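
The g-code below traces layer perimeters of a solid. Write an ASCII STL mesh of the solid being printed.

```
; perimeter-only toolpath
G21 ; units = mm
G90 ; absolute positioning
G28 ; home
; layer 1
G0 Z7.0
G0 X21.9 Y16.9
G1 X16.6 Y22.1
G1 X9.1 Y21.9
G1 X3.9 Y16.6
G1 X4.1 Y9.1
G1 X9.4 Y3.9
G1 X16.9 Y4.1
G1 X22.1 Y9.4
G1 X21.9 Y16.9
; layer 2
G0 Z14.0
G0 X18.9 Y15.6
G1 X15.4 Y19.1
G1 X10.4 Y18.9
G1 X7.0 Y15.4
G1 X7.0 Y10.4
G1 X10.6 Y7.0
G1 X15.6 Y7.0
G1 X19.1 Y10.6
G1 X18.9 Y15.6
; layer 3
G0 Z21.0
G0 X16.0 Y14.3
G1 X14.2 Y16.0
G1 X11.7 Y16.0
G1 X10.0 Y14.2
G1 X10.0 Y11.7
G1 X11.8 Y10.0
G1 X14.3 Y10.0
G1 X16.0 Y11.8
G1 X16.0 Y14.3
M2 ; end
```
solid part
  facet normal 0.0000 0.0000 -1.0000
    outer loop
      vertex 7.8 24.9 0.0
      vertex 17.8 25.1 0.0
      vertex 24.9 18.2 0.0
    endloop
  endfacet
  facet normal 0.0000 0.0000 -1.0000
    outer loop
      vertex 0.9 17.8 0.0
      vertex 7.8 24.9 0.0
      vertex 24.9 18.2 0.0
    endloop
  endfacet
  facet normal 0.0000 0.0000 -1.0000
    outer loop
      vertex 1.1 7.8 0.0
      vertex 0.9 17.8 0.0
      vertex 24.9 18.2 0.0
    endloop
  endfacet
  facet normal 0.0000 0.0000 -1.0000
    outer loop
      vertex 8.2 0.9 0.0
      vertex 1.1 7.8 0.0
      vertex 24.9 18.2 0.0
    endloop
  endfacet
  facet normal 0.0000 0.0000 -1.0000
    outer loop
      vertex 18.2 1.1 0.0
      vertex 8.2 0.9 0.0
      vertex 24.9 18.2 0.0
    endloop
  endfacet
  facet normal 0.0000 0.0000 -1.0000
    outer loop
      vertex 25.1 8.2 0.0
      vertex 18.2 1.1 0.0
      vertex 24.9 18.2 0.0
    endloop
  endfacet
  facet normal 0.6404 0.6590 0.3945
    outer loop
      vertex 24.9 18.2 0.0
      vertex 17.8 25.1 0.0
      vertex 13.0 13.0 28.0
    endloop
  endfacet
  facet normal -0.0184 0.9189 0.3940
    outer loop
      vertex 17.8 25.1 0.0
      vertex 7.8 24.9 0.0
      vertex 13.0 13.0 28.0
    endloop
  endfacet
  facet normal -0.6590 0.6404 0.3945
    outer loop
      vertex 7.8 24.9 0.0
      vertex 0.9 17.8 0.0
      vertex 13.0 13.0 28.0
    endloop
  endfacet
  facet normal -0.9189 -0.0184 0.3940
    outer loop
      vertex 0.9 17.8 0.0
      vertex 1.1 7.8 0.0
      vertex 13.0 13.0 28.0
    endloop
  endfacet
  facet normal -0.6404 -0.6590 0.3945
    outer loop
      vertex 1.1 7.8 0.0
      vertex 8.2 0.9 0.0
      vertex 13.0 13.0 28.0
    endloop
  endfacet
  facet normal 0.0184 -0.9189 0.3940
    outer loop
      vertex 8.2 0.9 0.0
      vertex 18.2 1.1 0.0
      vertex 13.0 13.0 28.0
    endloop
  endfacet
  facet normal 0.6590 -0.6404 0.3945
    outer loop
      vertex 18.2 1.1 0.0
      vertex 25.1 8.2 0.0
      vertex 13.0 13.0 28.0
    endloop
  endfacet
  facet normal 0.9189 0.0184 0.3940
    outer loop
      vertex 25.1 8.2 0.0
      vertex 24.9 18.2 0.0
      vertex 13.0 13.0 28.0
    endloop
  endfacet
endsolid part

The G0 Z moves step by Δz≈7.0 mm. The G1 loops shrink linearly with z, so the solid tapers from its base footprint up to z≈28. Closing with a flat bottom cap and the tapered top and triangulating gives 14 facets — a regular 8-sided pyramid, base circumscribed radius ≈ 13 mm, apex at z ≈ 28 mm.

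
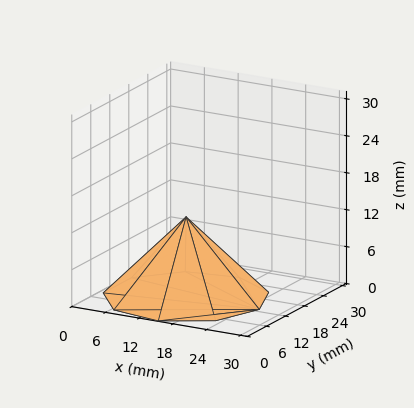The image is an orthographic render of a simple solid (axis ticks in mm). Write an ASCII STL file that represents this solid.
Reading the render: the shape is a regular 9-sided pyramid, base circumscribed radius ≈ 13 mm, apex at z ≈ 13 mm (dimensions read to the nearest mm from the axis ticks). For the STL, each face is triangulated and given an outward normal.

solid part
  facet normal 0.0000 0.0000 -1.0000
    outer loop
      vertex 15.26 25.80 0.00
      vertex 22.96 21.36 0.00
      vertex 26.00 13.00 0.00
    endloop
  endfacet
  facet normal 0.0000 0.0000 -1.0000
    outer loop
      vertex 6.50 24.26 0.00
      vertex 15.26 25.80 0.00
      vertex 26.00 13.00 0.00
    endloop
  endfacet
  facet normal 0.0000 0.0000 -1.0000
    outer loop
      vertex 0.78 17.45 0.00
      vertex 6.50 24.26 0.00
      vertex 26.00 13.00 0.00
    endloop
  endfacet
  facet normal 0.0000 0.0000 -1.0000
    outer loop
      vertex 0.78 8.55 0.00
      vertex 0.78 17.45 0.00
      vertex 26.00 13.00 0.00
    endloop
  endfacet
  facet normal 0.0000 0.0000 -1.0000
    outer loop
      vertex 6.50 1.74 0.00
      vertex 0.78 8.55 0.00
      vertex 26.00 13.00 0.00
    endloop
  endfacet
  facet normal 0.0000 0.0000 -1.0000
    outer loop
      vertex 15.26 0.20 0.00
      vertex 6.50 1.74 0.00
      vertex 26.00 13.00 0.00
    endloop
  endfacet
  facet normal 0.0000 0.0000 -1.0000
    outer loop
      vertex 22.96 4.64 0.00
      vertex 15.26 0.20 0.00
      vertex 26.00 13.00 0.00
    endloop
  endfacet
  facet normal 0.6848 0.2490 0.6848
    outer loop
      vertex 26.00 13.00 0.00
      vertex 22.96 21.36 0.00
      vertex 13.00 13.00 13.00
    endloop
  endfacet
  facet normal 0.3640 0.6313 0.6848
    outer loop
      vertex 22.96 21.36 0.00
      vertex 15.26 25.80 0.00
      vertex 13.00 13.00 13.00
    endloop
  endfacet
  facet normal -0.1262 0.7178 0.6848
    outer loop
      vertex 15.26 25.80 0.00
      vertex 6.50 24.26 0.00
      vertex 13.00 13.00 13.00
    endloop
  endfacet
  facet normal -0.5579 0.4686 0.6849
    outer loop
      vertex 6.50 24.26 0.00
      vertex 0.78 17.45 0.00
      vertex 13.00 13.00 13.00
    endloop
  endfacet
  facet normal -0.7286 0.0000 0.6849
    outer loop
      vertex 0.78 17.45 0.00
      vertex 0.78 8.55 0.00
      vertex 13.00 13.00 13.00
    endloop
  endfacet
  facet normal -0.5579 -0.4686 0.6849
    outer loop
      vertex 0.78 8.55 0.00
      vertex 6.50 1.74 0.00
      vertex 13.00 13.00 13.00
    endloop
  endfacet
  facet normal -0.1262 -0.7178 0.6848
    outer loop
      vertex 6.50 1.74 0.00
      vertex 15.26 0.20 0.00
      vertex 13.00 13.00 13.00
    endloop
  endfacet
  facet normal 0.3640 -0.6313 0.6848
    outer loop
      vertex 15.26 0.20 0.00
      vertex 22.96 4.64 0.00
      vertex 13.00 13.00 13.00
    endloop
  endfacet
  facet normal 0.6848 -0.2490 0.6848
    outer loop
      vertex 22.96 4.64 0.00
      vertex 26.00 13.00 0.00
      vertex 13.00 13.00 13.00
    endloop
  endfacet
endsolid part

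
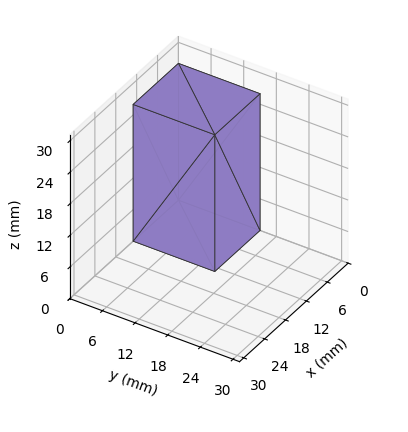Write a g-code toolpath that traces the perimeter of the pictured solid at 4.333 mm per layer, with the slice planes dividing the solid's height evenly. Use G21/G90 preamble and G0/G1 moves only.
Reading the render: the shape is a rectangular box, roughly 13 × 15 mm footprint and 26 mm tall (dimensions read to the nearest mm from the axis ticks). For the g-code, the solid's height is divided into equal slices at the stated Δz and each level perimeter traced with G1 moves after a G0 lift.

; perimeter-only toolpath
G21 ; units = mm
G90 ; absolute positioning
G28 ; home
; layer 1
G0 Z4.333
G0 X0.000 Y0.000
G1 X13.000 Y0.000
G1 X13.000 Y15.000
G1 X0.000 Y15.000
G1 X0.000 Y0.000
; layer 2
G0 Z8.667
G0 X0.000 Y0.000
G1 X13.000 Y0.000
G1 X13.000 Y15.000
G1 X0.000 Y15.000
G1 X0.000 Y0.000
; layer 3
G0 Z13.000
G0 X0.000 Y0.000
G1 X13.000 Y0.000
G1 X13.000 Y15.000
G1 X0.000 Y15.000
G1 X0.000 Y0.000
; layer 4
G0 Z17.333
G0 X0.000 Y0.000
G1 X13.000 Y0.000
G1 X13.000 Y15.000
G1 X0.000 Y15.000
G1 X0.000 Y0.000
; layer 5
G0 Z21.667
G0 X0.000 Y0.000
G1 X13.000 Y0.000
G1 X13.000 Y15.000
G1 X0.000 Y15.000
G1 X0.000 Y0.000
; layer 6
G0 Z26.000
G0 X0.000 Y0.000
G1 X13.000 Y0.000
G1 X13.000 Y15.000
G1 X0.000 Y15.000
G1 X0.000 Y0.000
M2 ; end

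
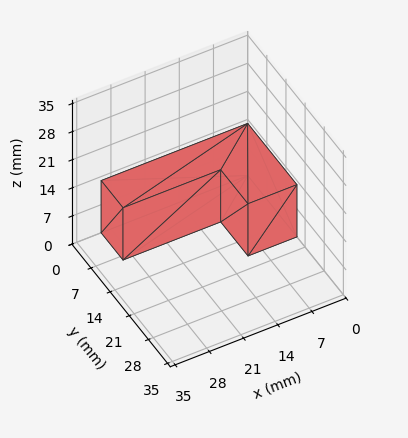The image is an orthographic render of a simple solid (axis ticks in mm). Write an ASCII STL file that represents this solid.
Reading the render: the shape is an L-shaped prism: outer 30 × 18 mm, arm thicknesses ≈ 8 mm (horizontal) and 10 mm (vertical), extruded 13 mm in z (dimensions read to the nearest mm from the axis ticks). For the STL, each face is triangulated and given an outward normal.

solid part
  facet normal 0.0000 0.0000 -1.0000
    outer loop
      vertex 30.000 8.000 0.000
      vertex 30.000 0.000 0.000
      vertex 0.000 0.000 0.000
    endloop
  endfacet
  facet normal 0.0000 0.0000 -1.0000
    outer loop
      vertex 10.000 8.000 0.000
      vertex 30.000 8.000 0.000
      vertex 0.000 0.000 0.000
    endloop
  endfacet
  facet normal 0.0000 0.0000 -1.0000
    outer loop
      vertex 10.000 18.000 0.000
      vertex 10.000 8.000 0.000
      vertex 0.000 0.000 0.000
    endloop
  endfacet
  facet normal 0.0000 0.0000 -1.0000
    outer loop
      vertex 0.000 18.000 0.000
      vertex 10.000 18.000 0.000
      vertex 0.000 0.000 0.000
    endloop
  endfacet
  facet normal 0.0000 0.0000 1.0000
    outer loop
      vertex 0.000 0.000 13.000
      vertex 30.000 0.000 13.000
      vertex 30.000 8.000 13.000
    endloop
  endfacet
  facet normal 0.0000 0.0000 1.0000
    outer loop
      vertex 0.000 0.000 13.000
      vertex 30.000 8.000 13.000
      vertex 10.000 8.000 13.000
    endloop
  endfacet
  facet normal 0.0000 0.0000 1.0000
    outer loop
      vertex 0.000 0.000 13.000
      vertex 10.000 8.000 13.000
      vertex 10.000 18.000 13.000
    endloop
  endfacet
  facet normal 0.0000 0.0000 1.0000
    outer loop
      vertex 0.000 0.000 13.000
      vertex 10.000 18.000 13.000
      vertex 0.000 18.000 13.000
    endloop
  endfacet
  facet normal 0.0000 -1.0000 0.0000
    outer loop
      vertex 0.000 0.000 0.000
      vertex 30.000 0.000 0.000
      vertex 30.000 0.000 13.000
    endloop
  endfacet
  facet normal 0.0000 -1.0000 0.0000
    outer loop
      vertex 0.000 0.000 0.000
      vertex 30.000 0.000 13.000
      vertex 0.000 0.000 13.000
    endloop
  endfacet
  facet normal 1.0000 0.0000 0.0000
    outer loop
      vertex 30.000 0.000 0.000
      vertex 30.000 8.000 0.000
      vertex 30.000 8.000 13.000
    endloop
  endfacet
  facet normal 1.0000 0.0000 0.0000
    outer loop
      vertex 30.000 0.000 0.000
      vertex 30.000 8.000 13.000
      vertex 30.000 0.000 13.000
    endloop
  endfacet
  facet normal 0.0000 1.0000 0.0000
    outer loop
      vertex 30.000 8.000 0.000
      vertex 10.000 8.000 0.000
      vertex 10.000 8.000 13.000
    endloop
  endfacet
  facet normal 0.0000 1.0000 0.0000
    outer loop
      vertex 30.000 8.000 0.000
      vertex 10.000 8.000 13.000
      vertex 30.000 8.000 13.000
    endloop
  endfacet
  facet normal 1.0000 0.0000 0.0000
    outer loop
      vertex 10.000 8.000 0.000
      vertex 10.000 18.000 0.000
      vertex 10.000 18.000 13.000
    endloop
  endfacet
  facet normal 1.0000 0.0000 0.0000
    outer loop
      vertex 10.000 8.000 0.000
      vertex 10.000 18.000 13.000
      vertex 10.000 8.000 13.000
    endloop
  endfacet
  facet normal 0.0000 1.0000 0.0000
    outer loop
      vertex 10.000 18.000 0.000
      vertex 0.000 18.000 0.000
      vertex 0.000 18.000 13.000
    endloop
  endfacet
  facet normal 0.0000 1.0000 0.0000
    outer loop
      vertex 10.000 18.000 0.000
      vertex 0.000 18.000 13.000
      vertex 10.000 18.000 13.000
    endloop
  endfacet
  facet normal -1.0000 0.0000 0.0000
    outer loop
      vertex 0.000 18.000 0.000
      vertex 0.000 0.000 0.000
      vertex 0.000 0.000 13.000
    endloop
  endfacet
  facet normal -1.0000 0.0000 0.0000
    outer loop
      vertex 0.000 18.000 0.000
      vertex 0.000 0.000 13.000
      vertex 0.000 18.000 13.000
    endloop
  endfacet
endsolid part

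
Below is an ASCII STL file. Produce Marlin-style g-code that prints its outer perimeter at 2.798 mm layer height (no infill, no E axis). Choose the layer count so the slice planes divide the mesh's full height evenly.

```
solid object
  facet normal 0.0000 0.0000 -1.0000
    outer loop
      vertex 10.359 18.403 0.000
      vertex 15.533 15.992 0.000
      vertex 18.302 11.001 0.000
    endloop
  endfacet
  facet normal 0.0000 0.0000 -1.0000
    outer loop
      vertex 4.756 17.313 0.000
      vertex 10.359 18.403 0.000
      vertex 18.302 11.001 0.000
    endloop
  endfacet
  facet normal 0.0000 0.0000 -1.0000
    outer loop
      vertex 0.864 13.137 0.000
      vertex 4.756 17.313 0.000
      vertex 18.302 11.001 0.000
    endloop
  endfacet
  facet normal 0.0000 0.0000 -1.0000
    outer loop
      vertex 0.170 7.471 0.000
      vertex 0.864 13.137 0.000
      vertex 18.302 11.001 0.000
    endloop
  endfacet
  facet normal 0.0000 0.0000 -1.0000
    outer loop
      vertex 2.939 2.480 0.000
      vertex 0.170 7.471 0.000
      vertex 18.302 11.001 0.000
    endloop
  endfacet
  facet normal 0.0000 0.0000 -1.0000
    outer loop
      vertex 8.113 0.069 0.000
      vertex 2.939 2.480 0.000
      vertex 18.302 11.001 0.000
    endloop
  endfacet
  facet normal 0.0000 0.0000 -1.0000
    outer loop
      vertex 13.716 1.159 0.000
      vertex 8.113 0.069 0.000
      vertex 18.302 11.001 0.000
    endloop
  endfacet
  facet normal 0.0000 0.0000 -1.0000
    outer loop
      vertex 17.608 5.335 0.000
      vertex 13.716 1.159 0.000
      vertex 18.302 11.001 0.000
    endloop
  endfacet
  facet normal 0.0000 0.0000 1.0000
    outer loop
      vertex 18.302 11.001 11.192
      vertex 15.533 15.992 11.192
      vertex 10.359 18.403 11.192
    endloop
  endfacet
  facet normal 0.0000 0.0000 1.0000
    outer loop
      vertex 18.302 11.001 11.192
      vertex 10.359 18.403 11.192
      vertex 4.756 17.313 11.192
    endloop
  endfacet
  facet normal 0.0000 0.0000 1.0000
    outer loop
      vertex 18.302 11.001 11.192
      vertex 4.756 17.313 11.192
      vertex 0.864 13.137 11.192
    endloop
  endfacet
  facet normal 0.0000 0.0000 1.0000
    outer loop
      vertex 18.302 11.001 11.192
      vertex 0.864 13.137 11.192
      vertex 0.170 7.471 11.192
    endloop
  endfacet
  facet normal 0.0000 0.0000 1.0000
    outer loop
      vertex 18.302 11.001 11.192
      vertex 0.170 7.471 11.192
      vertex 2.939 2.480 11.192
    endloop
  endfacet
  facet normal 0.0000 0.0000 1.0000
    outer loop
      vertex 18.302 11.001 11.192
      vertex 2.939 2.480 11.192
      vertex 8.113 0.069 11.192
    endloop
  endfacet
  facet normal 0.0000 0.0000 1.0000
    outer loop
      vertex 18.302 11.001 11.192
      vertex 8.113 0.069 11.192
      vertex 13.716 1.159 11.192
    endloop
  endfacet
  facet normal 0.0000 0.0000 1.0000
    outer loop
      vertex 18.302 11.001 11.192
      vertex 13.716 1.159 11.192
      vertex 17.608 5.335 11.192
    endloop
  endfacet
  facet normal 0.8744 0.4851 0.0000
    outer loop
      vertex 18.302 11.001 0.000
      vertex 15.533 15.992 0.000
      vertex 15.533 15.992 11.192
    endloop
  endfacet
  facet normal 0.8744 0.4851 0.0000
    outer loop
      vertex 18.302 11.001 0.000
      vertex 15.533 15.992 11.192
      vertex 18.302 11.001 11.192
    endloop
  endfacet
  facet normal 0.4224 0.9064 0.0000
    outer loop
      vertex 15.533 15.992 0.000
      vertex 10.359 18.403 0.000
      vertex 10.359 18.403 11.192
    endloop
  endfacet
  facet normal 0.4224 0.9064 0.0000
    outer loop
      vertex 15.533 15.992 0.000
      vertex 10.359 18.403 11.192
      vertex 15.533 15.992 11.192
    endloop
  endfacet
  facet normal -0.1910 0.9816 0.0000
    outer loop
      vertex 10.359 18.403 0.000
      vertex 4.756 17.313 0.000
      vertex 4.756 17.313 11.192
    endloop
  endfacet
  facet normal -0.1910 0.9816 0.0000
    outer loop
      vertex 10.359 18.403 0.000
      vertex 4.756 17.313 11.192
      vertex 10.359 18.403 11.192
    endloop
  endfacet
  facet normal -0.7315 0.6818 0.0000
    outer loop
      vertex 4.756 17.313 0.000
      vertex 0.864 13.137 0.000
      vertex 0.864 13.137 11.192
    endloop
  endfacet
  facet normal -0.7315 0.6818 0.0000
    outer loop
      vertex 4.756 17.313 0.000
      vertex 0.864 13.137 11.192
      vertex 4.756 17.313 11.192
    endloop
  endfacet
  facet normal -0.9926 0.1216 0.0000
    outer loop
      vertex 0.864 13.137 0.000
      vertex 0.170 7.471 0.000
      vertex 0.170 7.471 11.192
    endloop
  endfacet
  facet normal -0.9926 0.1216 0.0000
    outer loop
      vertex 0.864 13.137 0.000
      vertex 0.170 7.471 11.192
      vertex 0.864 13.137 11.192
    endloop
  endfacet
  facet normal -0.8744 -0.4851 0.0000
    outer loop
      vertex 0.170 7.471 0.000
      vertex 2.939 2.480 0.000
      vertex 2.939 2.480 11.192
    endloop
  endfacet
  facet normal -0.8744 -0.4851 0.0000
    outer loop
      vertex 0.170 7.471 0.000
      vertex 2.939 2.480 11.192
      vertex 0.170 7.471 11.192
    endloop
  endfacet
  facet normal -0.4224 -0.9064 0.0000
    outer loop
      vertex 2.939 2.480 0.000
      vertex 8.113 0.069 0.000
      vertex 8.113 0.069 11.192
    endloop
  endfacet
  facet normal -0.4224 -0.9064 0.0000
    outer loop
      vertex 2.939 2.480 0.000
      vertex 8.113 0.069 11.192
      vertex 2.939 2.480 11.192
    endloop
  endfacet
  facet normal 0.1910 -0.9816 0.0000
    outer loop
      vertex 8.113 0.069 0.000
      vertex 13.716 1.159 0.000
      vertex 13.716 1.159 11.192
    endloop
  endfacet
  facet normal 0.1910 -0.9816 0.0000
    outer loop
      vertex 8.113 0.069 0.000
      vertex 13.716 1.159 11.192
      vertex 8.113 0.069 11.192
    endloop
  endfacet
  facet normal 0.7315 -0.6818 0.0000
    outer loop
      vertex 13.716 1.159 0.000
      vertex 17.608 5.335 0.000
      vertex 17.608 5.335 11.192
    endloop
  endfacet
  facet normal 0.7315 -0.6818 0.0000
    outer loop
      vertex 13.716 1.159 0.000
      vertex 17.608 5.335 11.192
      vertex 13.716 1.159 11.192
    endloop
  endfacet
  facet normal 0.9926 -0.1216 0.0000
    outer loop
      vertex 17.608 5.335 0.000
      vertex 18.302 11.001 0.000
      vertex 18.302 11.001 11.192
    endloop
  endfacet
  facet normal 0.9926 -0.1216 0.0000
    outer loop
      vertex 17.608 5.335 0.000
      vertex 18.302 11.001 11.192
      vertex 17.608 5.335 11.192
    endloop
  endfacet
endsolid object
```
; perimeter-only toolpath
G21 ; units = mm
G90 ; absolute positioning
G28 ; home
; layer 1
G0 Z2.798
G0 X18.302 Y11.001
G1 X15.533 Y15.992
G1 X10.359 Y18.403
G1 X4.756 Y17.313
G1 X0.864 Y13.137
G1 X0.170 Y7.471
G1 X2.939 Y2.480
G1 X8.113 Y0.069
G1 X13.716 Y1.159
G1 X17.608 Y5.335
G1 X18.302 Y11.001
; layer 2
G0 Z5.596
G0 X18.302 Y11.001
G1 X15.533 Y15.992
G1 X10.359 Y18.403
G1 X4.756 Y17.313
G1 X0.864 Y13.137
G1 X0.170 Y7.471
G1 X2.939 Y2.480
G1 X8.113 Y0.069
G1 X13.716 Y1.159
G1 X17.608 Y5.335
G1 X18.302 Y11.001
; layer 3
G0 Z8.394
G0 X18.302 Y11.001
G1 X15.533 Y15.992
G1 X10.359 Y18.403
G1 X4.756 Y17.313
G1 X0.864 Y13.137
G1 X0.170 Y7.471
G1 X2.939 Y2.480
G1 X8.113 Y0.069
G1 X13.716 Y1.159
G1 X17.608 Y5.335
G1 X18.302 Y11.001
; layer 4
G0 Z11.192
G0 X18.302 Y11.001
G1 X15.533 Y15.992
G1 X10.359 Y18.403
G1 X4.756 Y17.313
G1 X0.864 Y13.137
G1 X0.170 Y7.471
G1 X2.939 Y2.480
G1 X8.113 Y0.069
G1 X13.716 Y1.159
G1 X17.608 Y5.335
G1 X18.302 Y11.001
M2 ; end

The solid is a regular 10-sided prism (a cylinder approximated with 10 flat sides), circumscribed radius ≈ 9.24 mm, height ≈ 11.2 mm. Slicing at Δz = 2.798 mm — 4 equal slices spanning the solid's height, so layer i sits at z = i·h/4 — gives 4 non-empty perimeters. Each is a 10-segment closed polygon; G0 lifts to the layer z and rapids to the start vertex, then G1 traces the edges.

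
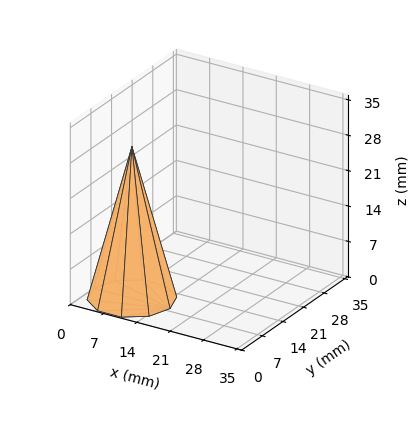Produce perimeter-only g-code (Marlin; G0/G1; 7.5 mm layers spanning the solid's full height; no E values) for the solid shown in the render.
Reading the render: the shape is a regular 10-sided pyramid, base circumscribed radius ≈ 8 mm, apex at z ≈ 30 mm (dimensions read to the nearest mm from the axis ticks). For the g-code, the solid's height is divided into equal slices at the stated Δz and each level perimeter traced with G1 moves after a G0 lift.

; perimeter-only toolpath
G21 ; units = mm
G90 ; absolute positioning
G28 ; home
; layer 1
G0 Z7.5
G0 X14.0 Y8.0
G1 X12.9 Y11.5
G1 X9.9 Y13.7
G1 X6.1 Y13.7
G1 X3.1 Y11.5
G1 X2.0 Y8.0
G1 X3.1 Y4.5
G1 X6.1 Y2.3
G1 X9.9 Y2.3
G1 X12.9 Y4.5
G1 X14.0 Y8.0
; layer 2
G0 Z15.0
G0 X12.0 Y8.0
G1 X11.2 Y10.3
G1 X9.2 Y11.8
G1 X6.8 Y11.8
G1 X4.8 Y10.3
G1 X4.0 Y8.0
G1 X4.8 Y5.7
G1 X6.8 Y4.2
G1 X9.2 Y4.2
G1 X11.2 Y5.7
G1 X12.0 Y8.0
; layer 3
G0 Z22.5
G0 X10.0 Y8.0
G1 X9.6 Y9.2
G1 X8.6 Y9.9
G1 X7.4 Y9.9
G1 X6.4 Y9.2
G1 X6.0 Y8.0
G1 X6.4 Y6.8
G1 X7.4 Y6.1
G1 X8.6 Y6.1
G1 X9.6 Y6.8
G1 X10.0 Y8.0
M2 ; end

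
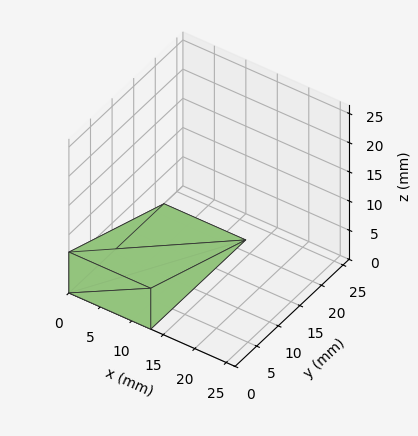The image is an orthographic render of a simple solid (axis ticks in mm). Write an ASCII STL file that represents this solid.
Reading the render: the shape is a wedge (ramp): 13 × 22 mm base, rising to 7 mm along the y=0 edge and sloping linearly to z=0 at y=22 (dimensions read to the nearest mm from the axis ticks). For the STL, each face is triangulated and given an outward normal.

solid part
  facet normal 0.0000 0.0000 -1.0000
    outer loop
      vertex 13.000 22.000 0.000
      vertex 13.000 0.000 0.000
      vertex 0.000 0.000 0.000
    endloop
  endfacet
  facet normal 0.0000 0.0000 -1.0000
    outer loop
      vertex 0.000 22.000 0.000
      vertex 13.000 22.000 0.000
      vertex 0.000 0.000 0.000
    endloop
  endfacet
  facet normal 0.0000 -1.0000 0.0000
    outer loop
      vertex 0.000 0.000 0.000
      vertex 13.000 0.000 0.000
      vertex 13.000 0.000 7.000
    endloop
  endfacet
  facet normal 0.0000 -1.0000 0.0000
    outer loop
      vertex 0.000 0.000 0.000
      vertex 13.000 0.000 7.000
      vertex 0.000 0.000 7.000
    endloop
  endfacet
  facet normal 0.0000 0.3032 0.9529
    outer loop
      vertex 0.000 0.000 7.000
      vertex 13.000 0.000 7.000
      vertex 13.000 22.000 0.000
    endloop
  endfacet
  facet normal 0.0000 0.3032 0.9529
    outer loop
      vertex 0.000 0.000 7.000
      vertex 13.000 22.000 0.000
      vertex 0.000 22.000 0.000
    endloop
  endfacet
  facet normal -1.0000 0.0000 0.0000
    outer loop
      vertex 0.000 0.000 7.000
      vertex 0.000 22.000 0.000
      vertex 0.000 0.000 0.000
    endloop
  endfacet
  facet normal 1.0000 0.0000 0.0000
    outer loop
      vertex 13.000 0.000 0.000
      vertex 13.000 22.000 0.000
      vertex 13.000 0.000 7.000
    endloop
  endfacet
endsolid part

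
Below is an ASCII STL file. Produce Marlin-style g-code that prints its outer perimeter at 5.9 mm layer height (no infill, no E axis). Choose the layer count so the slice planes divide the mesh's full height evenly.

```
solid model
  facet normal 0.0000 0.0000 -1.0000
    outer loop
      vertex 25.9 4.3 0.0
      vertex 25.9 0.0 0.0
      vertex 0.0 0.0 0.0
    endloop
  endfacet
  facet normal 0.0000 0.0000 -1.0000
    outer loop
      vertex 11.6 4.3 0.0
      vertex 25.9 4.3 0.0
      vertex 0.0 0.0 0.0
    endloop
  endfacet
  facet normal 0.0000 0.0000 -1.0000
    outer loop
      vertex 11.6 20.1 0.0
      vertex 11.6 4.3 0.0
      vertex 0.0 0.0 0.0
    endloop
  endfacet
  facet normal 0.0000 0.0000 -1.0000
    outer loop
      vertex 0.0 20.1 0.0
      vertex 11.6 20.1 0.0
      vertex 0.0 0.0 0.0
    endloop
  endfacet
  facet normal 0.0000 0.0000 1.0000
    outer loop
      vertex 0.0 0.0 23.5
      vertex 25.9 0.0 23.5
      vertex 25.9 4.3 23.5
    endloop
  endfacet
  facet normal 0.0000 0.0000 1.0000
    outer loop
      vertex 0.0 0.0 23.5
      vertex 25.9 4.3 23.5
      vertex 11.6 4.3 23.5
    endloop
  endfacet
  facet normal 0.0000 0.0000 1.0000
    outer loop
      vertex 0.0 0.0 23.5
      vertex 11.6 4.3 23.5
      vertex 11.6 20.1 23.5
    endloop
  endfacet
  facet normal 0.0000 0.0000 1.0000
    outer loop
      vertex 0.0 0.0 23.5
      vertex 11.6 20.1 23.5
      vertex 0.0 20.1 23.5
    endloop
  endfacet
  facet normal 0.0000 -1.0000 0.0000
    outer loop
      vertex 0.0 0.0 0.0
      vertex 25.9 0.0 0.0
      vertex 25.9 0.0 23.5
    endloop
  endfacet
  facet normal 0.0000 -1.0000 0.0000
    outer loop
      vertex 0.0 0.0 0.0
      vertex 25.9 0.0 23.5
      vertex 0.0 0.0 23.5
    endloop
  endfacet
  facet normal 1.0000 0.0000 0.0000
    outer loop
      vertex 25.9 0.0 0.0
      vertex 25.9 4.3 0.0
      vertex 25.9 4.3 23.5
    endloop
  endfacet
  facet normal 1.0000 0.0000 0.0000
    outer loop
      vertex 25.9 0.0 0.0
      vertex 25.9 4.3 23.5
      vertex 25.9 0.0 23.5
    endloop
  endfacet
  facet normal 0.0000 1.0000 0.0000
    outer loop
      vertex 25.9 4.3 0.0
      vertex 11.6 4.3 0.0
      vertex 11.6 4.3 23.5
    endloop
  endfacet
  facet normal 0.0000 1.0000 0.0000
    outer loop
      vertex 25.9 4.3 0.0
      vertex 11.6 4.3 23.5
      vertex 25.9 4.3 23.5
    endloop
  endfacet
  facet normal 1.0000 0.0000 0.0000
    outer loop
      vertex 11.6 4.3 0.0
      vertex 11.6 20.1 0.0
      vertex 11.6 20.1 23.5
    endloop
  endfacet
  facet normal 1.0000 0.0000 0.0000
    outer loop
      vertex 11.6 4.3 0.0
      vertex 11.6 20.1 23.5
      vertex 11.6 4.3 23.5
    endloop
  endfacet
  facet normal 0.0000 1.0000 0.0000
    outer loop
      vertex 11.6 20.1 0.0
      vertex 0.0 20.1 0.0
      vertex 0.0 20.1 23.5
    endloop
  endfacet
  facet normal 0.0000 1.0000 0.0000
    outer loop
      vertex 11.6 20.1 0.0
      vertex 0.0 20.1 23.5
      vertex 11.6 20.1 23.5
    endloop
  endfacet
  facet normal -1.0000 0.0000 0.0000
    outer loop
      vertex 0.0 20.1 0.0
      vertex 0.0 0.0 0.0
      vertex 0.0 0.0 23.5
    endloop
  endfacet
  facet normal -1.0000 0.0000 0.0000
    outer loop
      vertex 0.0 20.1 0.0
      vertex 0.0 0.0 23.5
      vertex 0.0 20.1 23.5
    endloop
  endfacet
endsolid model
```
; perimeter-only toolpath
G21 ; units = mm
G90 ; absolute positioning
G28 ; home
; layer 1
G0 Z5.9
G0 X0.0 Y0.0
G1 X25.9 Y0.0
G1 X25.9 Y4.3
G1 X11.6 Y4.3
G1 X11.6 Y20.1
G1 X0.0 Y20.1
G1 X0.0 Y0.0
; layer 2
G0 Z11.8
G0 X0.0 Y0.0
G1 X25.9 Y0.0
G1 X25.9 Y4.3
G1 X11.6 Y4.3
G1 X11.6 Y20.1
G1 X0.0 Y20.1
G1 X0.0 Y0.0
; layer 3
G0 Z17.6
G0 X0.0 Y0.0
G1 X25.9 Y0.0
G1 X25.9 Y4.3
G1 X11.6 Y4.3
G1 X11.6 Y20.1
G1 X0.0 Y20.1
G1 X0.0 Y0.0
; layer 4
G0 Z23.5
G0 X0.0 Y0.0
G1 X25.9 Y0.0
G1 X25.9 Y4.3
G1 X11.6 Y4.3
G1 X11.6 Y20.1
G1 X0.0 Y20.1
G1 X0.0 Y0.0
M2 ; end

The solid is an L-shaped prism: outer 25.9 × 20.1 mm, arm thicknesses ≈ 4.3 mm (horizontal) and 11.6 mm (vertical), extruded 23.5 mm in z. Slicing at Δz = 5.9 mm — 4 equal slices spanning the solid's height, so layer i sits at z = i·h/4 — gives 4 non-empty perimeters. Each is a 6-segment closed polygon; G0 lifts to the layer z and rapids to the start vertex, then G1 traces the edges.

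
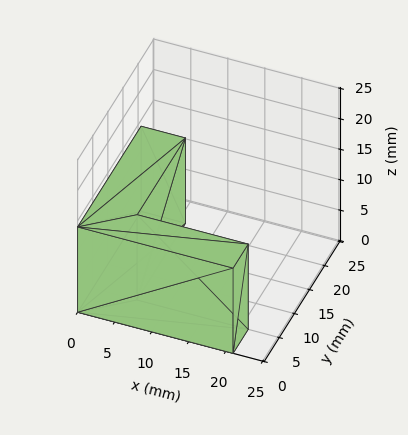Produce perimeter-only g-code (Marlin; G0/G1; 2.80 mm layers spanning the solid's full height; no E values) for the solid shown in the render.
Reading the render: the shape is an L-shaped prism: outer 21 × 21 mm, arm thicknesses ≈ 5 mm (horizontal) and 6 mm (vertical), extruded 14 mm in z (dimensions read to the nearest mm from the axis ticks). For the g-code, the solid's height is divided into equal slices at the stated Δz and each level perimeter traced with G1 moves after a G0 lift.

; perimeter-only toolpath
G21 ; units = mm
G90 ; absolute positioning
G28 ; home
; layer 1
G0 Z2.80
G0 X0.00 Y0.00
G1 X21.00 Y0.00
G1 X21.00 Y5.00
G1 X6.00 Y5.00
G1 X6.00 Y21.00
G1 X0.00 Y21.00
G1 X0.00 Y0.00
; layer 2
G0 Z5.60
G0 X0.00 Y0.00
G1 X21.00 Y0.00
G1 X21.00 Y5.00
G1 X6.00 Y5.00
G1 X6.00 Y21.00
G1 X0.00 Y21.00
G1 X0.00 Y0.00
; layer 3
G0 Z8.40
G0 X0.00 Y0.00
G1 X21.00 Y0.00
G1 X21.00 Y5.00
G1 X6.00 Y5.00
G1 X6.00 Y21.00
G1 X0.00 Y21.00
G1 X0.00 Y0.00
; layer 4
G0 Z11.20
G0 X0.00 Y0.00
G1 X21.00 Y0.00
G1 X21.00 Y5.00
G1 X6.00 Y5.00
G1 X6.00 Y21.00
G1 X0.00 Y21.00
G1 X0.00 Y0.00
; layer 5
G0 Z14.00
G0 X0.00 Y0.00
G1 X21.00 Y0.00
G1 X21.00 Y5.00
G1 X6.00 Y5.00
G1 X6.00 Y21.00
G1 X0.00 Y21.00
G1 X0.00 Y0.00
M2 ; end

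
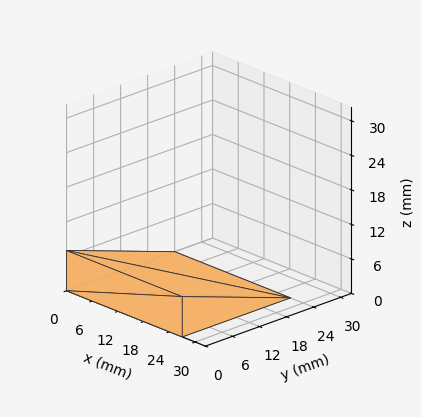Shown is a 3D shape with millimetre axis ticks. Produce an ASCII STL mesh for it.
Reading the render: the shape is a wedge (ramp): 27 × 24 mm base, rising to 7 mm along the y=0 edge and sloping linearly to z=0 at y=24 (dimensions read to the nearest mm from the axis ticks). For the STL, each face is triangulated and given an outward normal.

solid part
  facet normal 0.0000 0.0000 -1.0000
    outer loop
      vertex 27.000 24.000 0.000
      vertex 27.000 0.000 0.000
      vertex 0.000 0.000 0.000
    endloop
  endfacet
  facet normal 0.0000 0.0000 -1.0000
    outer loop
      vertex 0.000 24.000 0.000
      vertex 27.000 24.000 0.000
      vertex 0.000 0.000 0.000
    endloop
  endfacet
  facet normal 0.0000 -1.0000 0.0000
    outer loop
      vertex 0.000 0.000 0.000
      vertex 27.000 0.000 0.000
      vertex 27.000 0.000 7.000
    endloop
  endfacet
  facet normal 0.0000 -1.0000 0.0000
    outer loop
      vertex 0.000 0.000 0.000
      vertex 27.000 0.000 7.000
      vertex 0.000 0.000 7.000
    endloop
  endfacet
  facet normal 0.0000 0.2800 0.9600
    outer loop
      vertex 0.000 0.000 7.000
      vertex 27.000 0.000 7.000
      vertex 27.000 24.000 0.000
    endloop
  endfacet
  facet normal 0.0000 0.2800 0.9600
    outer loop
      vertex 0.000 0.000 7.000
      vertex 27.000 24.000 0.000
      vertex 0.000 24.000 0.000
    endloop
  endfacet
  facet normal -1.0000 0.0000 0.0000
    outer loop
      vertex 0.000 0.000 7.000
      vertex 0.000 24.000 0.000
      vertex 0.000 0.000 0.000
    endloop
  endfacet
  facet normal 1.0000 0.0000 0.0000
    outer loop
      vertex 27.000 0.000 0.000
      vertex 27.000 24.000 0.000
      vertex 27.000 0.000 7.000
    endloop
  endfacet
endsolid part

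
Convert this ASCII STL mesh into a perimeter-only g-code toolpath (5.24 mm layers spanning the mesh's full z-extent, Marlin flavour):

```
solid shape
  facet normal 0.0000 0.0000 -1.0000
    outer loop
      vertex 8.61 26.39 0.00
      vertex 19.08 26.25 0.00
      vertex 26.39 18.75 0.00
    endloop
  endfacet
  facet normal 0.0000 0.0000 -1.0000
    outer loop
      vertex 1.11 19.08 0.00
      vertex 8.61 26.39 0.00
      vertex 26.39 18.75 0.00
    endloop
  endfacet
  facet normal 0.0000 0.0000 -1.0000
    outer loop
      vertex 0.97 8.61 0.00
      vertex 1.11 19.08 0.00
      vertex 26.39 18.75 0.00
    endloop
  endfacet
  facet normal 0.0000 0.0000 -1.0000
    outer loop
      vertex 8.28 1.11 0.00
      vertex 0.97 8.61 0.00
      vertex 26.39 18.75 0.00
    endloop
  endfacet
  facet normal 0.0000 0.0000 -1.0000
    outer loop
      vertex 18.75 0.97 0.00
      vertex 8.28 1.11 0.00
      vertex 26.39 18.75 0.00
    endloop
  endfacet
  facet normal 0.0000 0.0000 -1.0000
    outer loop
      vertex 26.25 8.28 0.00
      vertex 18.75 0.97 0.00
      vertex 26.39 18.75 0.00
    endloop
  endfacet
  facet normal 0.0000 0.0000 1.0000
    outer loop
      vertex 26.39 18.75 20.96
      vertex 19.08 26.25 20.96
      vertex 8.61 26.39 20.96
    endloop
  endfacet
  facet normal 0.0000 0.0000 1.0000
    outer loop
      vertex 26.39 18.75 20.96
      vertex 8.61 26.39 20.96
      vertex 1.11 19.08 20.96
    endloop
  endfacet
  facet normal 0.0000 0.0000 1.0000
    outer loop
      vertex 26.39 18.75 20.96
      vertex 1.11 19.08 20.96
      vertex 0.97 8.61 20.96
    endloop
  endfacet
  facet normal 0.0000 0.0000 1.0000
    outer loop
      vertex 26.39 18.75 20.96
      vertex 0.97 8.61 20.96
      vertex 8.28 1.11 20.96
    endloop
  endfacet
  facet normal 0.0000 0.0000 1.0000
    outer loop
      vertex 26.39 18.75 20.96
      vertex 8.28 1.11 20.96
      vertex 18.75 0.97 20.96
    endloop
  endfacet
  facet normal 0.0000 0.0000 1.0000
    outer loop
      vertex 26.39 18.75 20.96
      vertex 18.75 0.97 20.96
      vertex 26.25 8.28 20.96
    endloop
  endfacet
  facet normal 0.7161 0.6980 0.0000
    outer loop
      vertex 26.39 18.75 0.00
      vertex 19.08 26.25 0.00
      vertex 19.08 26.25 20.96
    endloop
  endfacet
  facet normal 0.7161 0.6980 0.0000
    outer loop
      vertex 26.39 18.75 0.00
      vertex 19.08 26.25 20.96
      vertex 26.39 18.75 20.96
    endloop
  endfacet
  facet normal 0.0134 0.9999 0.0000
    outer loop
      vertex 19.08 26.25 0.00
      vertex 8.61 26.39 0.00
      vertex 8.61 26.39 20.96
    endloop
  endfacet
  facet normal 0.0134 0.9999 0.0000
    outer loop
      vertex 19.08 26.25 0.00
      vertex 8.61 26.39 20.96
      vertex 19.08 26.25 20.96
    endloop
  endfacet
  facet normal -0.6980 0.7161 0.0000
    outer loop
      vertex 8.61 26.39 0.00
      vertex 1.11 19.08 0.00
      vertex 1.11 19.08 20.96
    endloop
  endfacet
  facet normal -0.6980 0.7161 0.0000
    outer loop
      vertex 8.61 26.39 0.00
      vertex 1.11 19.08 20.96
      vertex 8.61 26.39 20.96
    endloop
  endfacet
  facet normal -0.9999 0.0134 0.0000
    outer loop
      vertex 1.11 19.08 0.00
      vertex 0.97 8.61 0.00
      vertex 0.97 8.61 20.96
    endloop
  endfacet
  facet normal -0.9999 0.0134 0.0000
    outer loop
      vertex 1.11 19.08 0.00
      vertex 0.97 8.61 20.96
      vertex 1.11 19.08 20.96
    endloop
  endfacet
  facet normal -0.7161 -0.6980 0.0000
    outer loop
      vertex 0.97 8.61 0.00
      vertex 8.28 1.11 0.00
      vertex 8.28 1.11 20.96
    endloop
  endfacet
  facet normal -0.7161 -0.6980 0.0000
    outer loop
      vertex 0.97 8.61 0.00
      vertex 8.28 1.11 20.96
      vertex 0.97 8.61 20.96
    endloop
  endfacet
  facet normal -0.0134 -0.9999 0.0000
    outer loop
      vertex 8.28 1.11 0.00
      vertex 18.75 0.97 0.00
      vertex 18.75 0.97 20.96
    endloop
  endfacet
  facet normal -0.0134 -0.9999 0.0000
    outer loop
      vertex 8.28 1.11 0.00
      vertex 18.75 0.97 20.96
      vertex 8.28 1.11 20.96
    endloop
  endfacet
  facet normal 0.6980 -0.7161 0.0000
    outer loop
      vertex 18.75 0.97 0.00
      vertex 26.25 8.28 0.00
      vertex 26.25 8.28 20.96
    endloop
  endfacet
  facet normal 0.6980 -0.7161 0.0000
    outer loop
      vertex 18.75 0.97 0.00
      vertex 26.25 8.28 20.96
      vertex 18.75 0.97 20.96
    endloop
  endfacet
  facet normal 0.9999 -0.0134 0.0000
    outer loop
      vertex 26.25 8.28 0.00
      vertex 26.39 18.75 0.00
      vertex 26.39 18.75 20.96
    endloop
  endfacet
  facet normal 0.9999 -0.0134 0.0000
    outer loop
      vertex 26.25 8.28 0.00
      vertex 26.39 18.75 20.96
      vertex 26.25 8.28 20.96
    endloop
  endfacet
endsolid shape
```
; perimeter-only toolpath
G21 ; units = mm
G90 ; absolute positioning
G28 ; home
; layer 1
G0 Z5.24
G0 X26.39 Y18.75
G1 X19.08 Y26.25
G1 X8.61 Y26.39
G1 X1.11 Y19.08
G1 X0.97 Y8.61
G1 X8.28 Y1.11
G1 X18.75 Y0.97
G1 X26.25 Y8.28
G1 X26.39 Y18.75
; layer 2
G0 Z10.48
G0 X26.39 Y18.75
G1 X19.08 Y26.25
G1 X8.61 Y26.39
G1 X1.11 Y19.08
G1 X0.97 Y8.61
G1 X8.28 Y1.11
G1 X18.75 Y0.97
G1 X26.25 Y8.28
G1 X26.39 Y18.75
; layer 3
G0 Z15.72
G0 X26.39 Y18.75
G1 X19.08 Y26.25
G1 X8.61 Y26.39
G1 X1.11 Y19.08
G1 X0.97 Y8.61
G1 X8.28 Y1.11
G1 X18.75 Y0.97
G1 X26.25 Y8.28
G1 X26.39 Y18.75
; layer 4
G0 Z20.96
G0 X26.39 Y18.75
G1 X19.08 Y26.25
G1 X8.61 Y26.39
G1 X1.11 Y19.08
G1 X0.97 Y8.61
G1 X8.28 Y1.11
G1 X18.75 Y0.97
G1 X26.25 Y8.28
G1 X26.39 Y18.75
M2 ; end

The solid is a regular 8-sided prism (a cylinder approximated with 8 flat sides), circumscribed radius ≈ 13.7 mm, height ≈ 21 mm. Slicing at Δz = 5.24 mm — 4 equal slices spanning the solid's height, so layer i sits at z = i·h/4 — gives 4 non-empty perimeters. Each is a 8-segment closed polygon; G0 lifts to the layer z and rapids to the start vertex, then G1 traces the edges.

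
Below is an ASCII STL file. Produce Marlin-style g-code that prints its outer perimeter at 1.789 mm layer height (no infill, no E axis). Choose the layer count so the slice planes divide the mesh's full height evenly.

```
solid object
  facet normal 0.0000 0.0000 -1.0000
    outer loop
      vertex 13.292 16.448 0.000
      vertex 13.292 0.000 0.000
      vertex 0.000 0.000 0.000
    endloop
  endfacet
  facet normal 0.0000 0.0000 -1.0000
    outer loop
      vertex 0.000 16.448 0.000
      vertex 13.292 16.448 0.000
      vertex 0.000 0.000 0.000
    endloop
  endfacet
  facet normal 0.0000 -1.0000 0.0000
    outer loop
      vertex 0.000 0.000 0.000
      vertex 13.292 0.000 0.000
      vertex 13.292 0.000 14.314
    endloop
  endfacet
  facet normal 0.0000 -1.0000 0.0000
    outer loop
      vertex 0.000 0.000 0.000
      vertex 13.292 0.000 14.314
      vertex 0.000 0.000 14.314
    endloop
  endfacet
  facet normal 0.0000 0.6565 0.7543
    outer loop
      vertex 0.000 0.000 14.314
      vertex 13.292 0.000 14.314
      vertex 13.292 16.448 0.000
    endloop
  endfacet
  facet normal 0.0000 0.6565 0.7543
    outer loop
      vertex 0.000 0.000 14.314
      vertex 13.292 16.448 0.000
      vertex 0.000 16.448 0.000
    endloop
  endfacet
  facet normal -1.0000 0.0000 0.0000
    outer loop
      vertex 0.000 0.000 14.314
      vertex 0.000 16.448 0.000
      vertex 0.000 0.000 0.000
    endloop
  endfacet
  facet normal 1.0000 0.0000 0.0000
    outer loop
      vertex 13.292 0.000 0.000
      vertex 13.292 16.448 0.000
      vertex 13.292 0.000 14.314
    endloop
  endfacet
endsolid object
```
; perimeter-only toolpath
G21 ; units = mm
G90 ; absolute positioning
G28 ; home
; layer 1
G0 Z1.789
G0 X0.000 Y0.000
G1 X13.292 Y0.000
G1 X13.292 Y14.392
G1 X0.000 Y14.392
G1 X0.000 Y0.000
; layer 2
G0 Z3.579
G0 X0.000 Y0.000
G1 X13.292 Y0.000
G1 X13.292 Y12.336
G1 X0.000 Y12.336
G1 X0.000 Y0.000
; layer 3
G0 Z5.368
G0 X0.000 Y0.000
G1 X13.292 Y0.000
G1 X13.292 Y10.280
G1 X0.000 Y10.280
G1 X0.000 Y0.000
; layer 4
G0 Z7.157
G0 X0.000 Y0.000
G1 X13.292 Y0.000
G1 X13.292 Y8.224
G1 X0.000 Y8.224
G1 X0.000 Y0.000
; layer 5
G0 Z8.946
G0 X0.000 Y0.000
G1 X13.292 Y0.000
G1 X13.292 Y6.168
G1 X0.000 Y6.168
G1 X0.000 Y0.000
; layer 6
G0 Z10.736
G0 X0.000 Y0.000
G1 X13.292 Y0.000
G1 X13.292 Y4.112
G1 X0.000 Y4.112
G1 X0.000 Y0.000
; layer 7
G0 Z12.525
G0 X0.000 Y0.000
G1 X13.292 Y0.000
G1 X13.292 Y2.056
G1 X0.000 Y2.056
G1 X0.000 Y0.000
M2 ; end

The solid is a wedge (ramp): 13.3 × 16.4 mm base, rising to 14.3 mm along the y=0 edge and sloping linearly to z=0 at y=16.4. Slicing at Δz = 1.789 mm — 8 equal slices spanning the solid's height, so layer i sits at z = i·h/8 — gives 7 non-empty perimeters. Each is a 4-segment closed polygon; G0 lifts to the layer z and rapids to the start vertex, then G1 traces the edges. The cross-section shrinks linearly with z (the slice at the apex is degenerate and omitted).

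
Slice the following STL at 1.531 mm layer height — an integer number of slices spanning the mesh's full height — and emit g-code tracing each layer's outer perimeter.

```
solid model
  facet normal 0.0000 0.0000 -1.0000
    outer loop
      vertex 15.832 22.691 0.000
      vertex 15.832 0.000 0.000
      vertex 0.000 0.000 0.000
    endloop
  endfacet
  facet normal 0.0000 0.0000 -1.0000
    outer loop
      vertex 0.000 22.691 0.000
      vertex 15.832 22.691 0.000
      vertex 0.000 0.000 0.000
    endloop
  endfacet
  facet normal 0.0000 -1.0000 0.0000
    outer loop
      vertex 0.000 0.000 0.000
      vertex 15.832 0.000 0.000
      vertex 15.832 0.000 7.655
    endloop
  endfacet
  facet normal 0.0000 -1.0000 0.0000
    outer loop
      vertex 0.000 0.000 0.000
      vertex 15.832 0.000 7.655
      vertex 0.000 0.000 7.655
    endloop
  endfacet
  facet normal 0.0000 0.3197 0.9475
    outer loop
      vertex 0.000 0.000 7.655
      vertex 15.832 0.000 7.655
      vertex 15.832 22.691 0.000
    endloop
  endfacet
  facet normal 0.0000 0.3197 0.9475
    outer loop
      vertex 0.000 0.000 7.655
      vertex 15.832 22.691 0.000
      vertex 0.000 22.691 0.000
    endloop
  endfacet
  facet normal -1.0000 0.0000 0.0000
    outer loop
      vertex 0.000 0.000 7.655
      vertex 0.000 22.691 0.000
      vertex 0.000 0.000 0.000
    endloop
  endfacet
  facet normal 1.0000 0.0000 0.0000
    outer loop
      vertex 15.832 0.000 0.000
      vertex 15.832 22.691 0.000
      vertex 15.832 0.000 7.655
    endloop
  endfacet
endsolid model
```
; perimeter-only toolpath
G21 ; units = mm
G90 ; absolute positioning
G28 ; home
; layer 1
G0 Z1.531
G0 X0.000 Y0.000
G1 X15.832 Y0.000
G1 X15.832 Y18.153
G1 X0.000 Y18.153
G1 X0.000 Y0.000
; layer 2
G0 Z3.062
G0 X0.000 Y0.000
G1 X15.832 Y0.000
G1 X15.832 Y13.615
G1 X0.000 Y13.615
G1 X0.000 Y0.000
; layer 3
G0 Z4.593
G0 X0.000 Y0.000
G1 X15.832 Y0.000
G1 X15.832 Y9.076
G1 X0.000 Y9.076
G1 X0.000 Y0.000
; layer 4
G0 Z6.124
G0 X0.000 Y0.000
G1 X15.832 Y0.000
G1 X15.832 Y4.538
G1 X0.000 Y4.538
G1 X0.000 Y0.000
M2 ; end

The solid is a wedge (ramp): 15.8 × 22.7 mm base, rising to 7.66 mm along the y=0 edge and sloping linearly to z=0 at y=22.7. Slicing at Δz = 1.531 mm — 5 equal slices spanning the solid's height, so layer i sits at z = i·h/5 — gives 4 non-empty perimeters. Each is a 4-segment closed polygon; G0 lifts to the layer z and rapids to the start vertex, then G1 traces the edges. The cross-section shrinks linearly with z (the slice at the apex is degenerate and omitted).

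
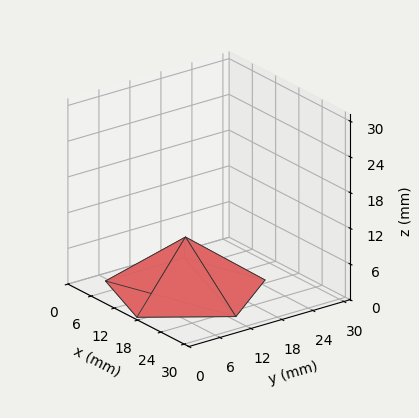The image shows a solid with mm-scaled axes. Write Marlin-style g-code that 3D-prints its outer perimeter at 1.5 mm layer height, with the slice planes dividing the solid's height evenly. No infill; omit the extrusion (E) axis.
Reading the render: the shape is a regular 5-sided pyramid, base circumscribed radius ≈ 13 mm, apex at z ≈ 9 mm (dimensions read to the nearest mm from the axis ticks). For the g-code, the solid's height is divided into equal slices at the stated Δz and each level perimeter traced with G1 moves after a G0 lift.

; perimeter-only toolpath
G21 ; units = mm
G90 ; absolute positioning
G28 ; home
; layer 1
G0 Z1.5
G0 X23.8 Y13.0
G1 X16.3 Y23.3
G1 X4.2 Y19.3
G1 X4.2 Y6.7
G1 X16.3 Y2.7
G1 X23.8 Y13.0
; layer 2
G0 Z3.0
G0 X21.7 Y13.0
G1 X15.7 Y21.3
G1 X6.0 Y18.1
G1 X6.0 Y7.9
G1 X15.7 Y4.7
G1 X21.7 Y13.0
; layer 3
G0 Z4.5
G0 X19.5 Y13.0
G1 X15.0 Y19.2
G1 X7.8 Y16.8
G1 X7.8 Y9.2
G1 X15.0 Y6.8
G1 X19.5 Y13.0
; layer 4
G0 Z6.0
G0 X17.3 Y13.0
G1 X14.3 Y17.1
G1 X9.5 Y15.5
G1 X9.5 Y10.5
G1 X14.3 Y8.9
G1 X17.3 Y13.0
; layer 5
G0 Z7.5
G0 X15.2 Y13.0
G1 X13.7 Y15.1
G1 X11.2 Y14.3
G1 X11.2 Y11.7
G1 X13.7 Y10.9
G1 X15.2 Y13.0
M2 ; end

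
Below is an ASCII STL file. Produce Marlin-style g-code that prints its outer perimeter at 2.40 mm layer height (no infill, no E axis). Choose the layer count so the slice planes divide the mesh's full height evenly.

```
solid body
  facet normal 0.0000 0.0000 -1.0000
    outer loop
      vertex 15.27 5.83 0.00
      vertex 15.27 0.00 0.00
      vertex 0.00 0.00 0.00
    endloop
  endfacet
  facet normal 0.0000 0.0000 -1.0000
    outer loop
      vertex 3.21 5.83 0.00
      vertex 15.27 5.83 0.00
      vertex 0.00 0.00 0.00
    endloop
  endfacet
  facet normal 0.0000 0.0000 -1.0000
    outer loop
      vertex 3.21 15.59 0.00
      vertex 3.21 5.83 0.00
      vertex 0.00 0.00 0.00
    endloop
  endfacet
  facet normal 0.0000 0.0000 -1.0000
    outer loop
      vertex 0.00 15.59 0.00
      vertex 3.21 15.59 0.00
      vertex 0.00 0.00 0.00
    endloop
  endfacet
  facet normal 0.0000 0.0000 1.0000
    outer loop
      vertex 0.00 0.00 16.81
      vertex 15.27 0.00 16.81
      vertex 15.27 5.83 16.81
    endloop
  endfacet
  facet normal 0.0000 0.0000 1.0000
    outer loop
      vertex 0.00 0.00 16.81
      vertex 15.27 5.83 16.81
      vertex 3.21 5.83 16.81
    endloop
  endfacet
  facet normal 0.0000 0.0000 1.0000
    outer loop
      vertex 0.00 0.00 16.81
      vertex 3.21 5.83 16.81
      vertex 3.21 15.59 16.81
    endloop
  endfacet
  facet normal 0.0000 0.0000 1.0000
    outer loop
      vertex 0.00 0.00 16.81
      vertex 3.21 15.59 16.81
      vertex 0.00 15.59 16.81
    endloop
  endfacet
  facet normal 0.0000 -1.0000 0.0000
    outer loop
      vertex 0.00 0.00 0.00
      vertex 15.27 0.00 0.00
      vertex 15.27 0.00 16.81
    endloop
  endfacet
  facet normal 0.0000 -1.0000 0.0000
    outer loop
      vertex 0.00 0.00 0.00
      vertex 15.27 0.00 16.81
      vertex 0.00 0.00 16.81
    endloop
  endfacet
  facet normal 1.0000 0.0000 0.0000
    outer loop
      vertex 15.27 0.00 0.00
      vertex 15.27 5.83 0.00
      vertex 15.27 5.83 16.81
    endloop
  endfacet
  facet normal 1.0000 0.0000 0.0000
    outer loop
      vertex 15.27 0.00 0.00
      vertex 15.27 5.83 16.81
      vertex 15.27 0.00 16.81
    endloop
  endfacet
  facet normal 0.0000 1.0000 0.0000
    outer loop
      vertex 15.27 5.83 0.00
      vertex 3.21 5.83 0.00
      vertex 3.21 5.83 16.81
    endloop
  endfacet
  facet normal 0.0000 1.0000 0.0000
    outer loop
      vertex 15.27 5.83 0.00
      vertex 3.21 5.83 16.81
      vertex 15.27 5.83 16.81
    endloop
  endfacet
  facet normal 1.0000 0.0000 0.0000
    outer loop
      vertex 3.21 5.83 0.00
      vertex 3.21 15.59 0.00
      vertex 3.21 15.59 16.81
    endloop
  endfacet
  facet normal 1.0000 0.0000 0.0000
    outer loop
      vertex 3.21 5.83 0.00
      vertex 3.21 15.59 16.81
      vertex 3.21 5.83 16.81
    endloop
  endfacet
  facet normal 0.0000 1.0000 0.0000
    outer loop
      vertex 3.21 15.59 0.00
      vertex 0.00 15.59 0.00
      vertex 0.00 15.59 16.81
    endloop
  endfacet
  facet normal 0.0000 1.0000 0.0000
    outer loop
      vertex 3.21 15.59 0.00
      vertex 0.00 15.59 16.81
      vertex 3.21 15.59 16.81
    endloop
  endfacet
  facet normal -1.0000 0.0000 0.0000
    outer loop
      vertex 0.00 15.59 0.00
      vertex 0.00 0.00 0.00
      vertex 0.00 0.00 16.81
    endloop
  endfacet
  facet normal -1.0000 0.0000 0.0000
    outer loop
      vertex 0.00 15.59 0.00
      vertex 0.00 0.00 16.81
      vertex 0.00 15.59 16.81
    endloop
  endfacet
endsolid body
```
; perimeter-only toolpath
G21 ; units = mm
G90 ; absolute positioning
G28 ; home
; layer 1
G0 Z2.40
G0 X0.00 Y0.00
G1 X15.27 Y0.00
G1 X15.27 Y5.83
G1 X3.21 Y5.83
G1 X3.21 Y15.59
G1 X0.00 Y15.59
G1 X0.00 Y0.00
; layer 2
G0 Z4.80
G0 X0.00 Y0.00
G1 X15.27 Y0.00
G1 X15.27 Y5.83
G1 X3.21 Y5.83
G1 X3.21 Y15.59
G1 X0.00 Y15.59
G1 X0.00 Y0.00
; layer 3
G0 Z7.20
G0 X0.00 Y0.00
G1 X15.27 Y0.00
G1 X15.27 Y5.83
G1 X3.21 Y5.83
G1 X3.21 Y15.59
G1 X0.00 Y15.59
G1 X0.00 Y0.00
; layer 4
G0 Z9.61
G0 X0.00 Y0.00
G1 X15.27 Y0.00
G1 X15.27 Y5.83
G1 X3.21 Y5.83
G1 X3.21 Y15.59
G1 X0.00 Y15.59
G1 X0.00 Y0.00
; layer 5
G0 Z12.01
G0 X0.00 Y0.00
G1 X15.27 Y0.00
G1 X15.27 Y5.83
G1 X3.21 Y5.83
G1 X3.21 Y15.59
G1 X0.00 Y15.59
G1 X0.00 Y0.00
; layer 6
G0 Z14.41
G0 X0.00 Y0.00
G1 X15.27 Y0.00
G1 X15.27 Y5.83
G1 X3.21 Y5.83
G1 X3.21 Y15.59
G1 X0.00 Y15.59
G1 X0.00 Y0.00
; layer 7
G0 Z16.81
G0 X0.00 Y0.00
G1 X15.27 Y0.00
G1 X15.27 Y5.83
G1 X3.21 Y5.83
G1 X3.21 Y15.59
G1 X0.00 Y15.59
G1 X0.00 Y0.00
M2 ; end

The solid is an L-shaped prism: outer 15.3 × 15.6 mm, arm thicknesses ≈ 5.83 mm (horizontal) and 3.21 mm (vertical), extruded 16.8 mm in z. Slicing at Δz = 2.40 mm — 7 equal slices spanning the solid's height, so layer i sits at z = i·h/7 — gives 7 non-empty perimeters. Each is a 6-segment closed polygon; G0 lifts to the layer z and rapids to the start vertex, then G1 traces the edges.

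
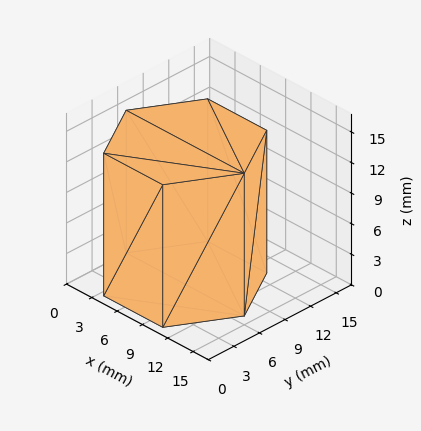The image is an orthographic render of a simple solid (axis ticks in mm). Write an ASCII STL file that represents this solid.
Reading the render: the shape is a regular 6-sided prism (a cylinder approximated with 6 flat sides), circumscribed radius ≈ 7 mm, height ≈ 14 mm (dimensions read to the nearest mm from the axis ticks). For the STL, each face is triangulated and given an outward normal.

solid part
  facet normal 0.0000 0.0000 -1.0000
    outer loop
      vertex 3.5 13.1 0.0
      vertex 10.5 13.1 0.0
      vertex 14.0 7.0 0.0
    endloop
  endfacet
  facet normal 0.0000 0.0000 -1.0000
    outer loop
      vertex 0.0 7.0 0.0
      vertex 3.5 13.1 0.0
      vertex 14.0 7.0 0.0
    endloop
  endfacet
  facet normal 0.0000 0.0000 -1.0000
    outer loop
      vertex 3.5 0.9 0.0
      vertex 0.0 7.0 0.0
      vertex 14.0 7.0 0.0
    endloop
  endfacet
  facet normal 0.0000 0.0000 -1.0000
    outer loop
      vertex 10.5 0.9 0.0
      vertex 3.5 0.9 0.0
      vertex 14.0 7.0 0.0
    endloop
  endfacet
  facet normal 0.0000 0.0000 1.0000
    outer loop
      vertex 14.0 7.0 14.0
      vertex 10.5 13.1 14.0
      vertex 3.5 13.1 14.0
    endloop
  endfacet
  facet normal 0.0000 0.0000 1.0000
    outer loop
      vertex 14.0 7.0 14.0
      vertex 3.5 13.1 14.0
      vertex 0.0 7.0 14.0
    endloop
  endfacet
  facet normal 0.0000 0.0000 1.0000
    outer loop
      vertex 14.0 7.0 14.0
      vertex 0.0 7.0 14.0
      vertex 3.5 0.9 14.0
    endloop
  endfacet
  facet normal 0.0000 0.0000 1.0000
    outer loop
      vertex 14.0 7.0 14.0
      vertex 3.5 0.9 14.0
      vertex 10.5 0.9 14.0
    endloop
  endfacet
  facet normal 0.8674 0.4977 0.0000
    outer loop
      vertex 14.0 7.0 0.0
      vertex 10.5 13.1 0.0
      vertex 10.5 13.1 14.0
    endloop
  endfacet
  facet normal 0.8674 0.4977 0.0000
    outer loop
      vertex 14.0 7.0 0.0
      vertex 10.5 13.1 14.0
      vertex 14.0 7.0 14.0
    endloop
  endfacet
  facet normal 0.0000 1.0000 0.0000
    outer loop
      vertex 10.5 13.1 0.0
      vertex 3.5 13.1 0.0
      vertex 3.5 13.1 14.0
    endloop
  endfacet
  facet normal 0.0000 1.0000 0.0000
    outer loop
      vertex 10.5 13.1 0.0
      vertex 3.5 13.1 14.0
      vertex 10.5 13.1 14.0
    endloop
  endfacet
  facet normal -0.8674 0.4977 0.0000
    outer loop
      vertex 3.5 13.1 0.0
      vertex 0.0 7.0 0.0
      vertex 0.0 7.0 14.0
    endloop
  endfacet
  facet normal -0.8674 0.4977 0.0000
    outer loop
      vertex 3.5 13.1 0.0
      vertex 0.0 7.0 14.0
      vertex 3.5 13.1 14.0
    endloop
  endfacet
  facet normal -0.8674 -0.4977 0.0000
    outer loop
      vertex 0.0 7.0 0.0
      vertex 3.5 0.9 0.0
      vertex 3.5 0.9 14.0
    endloop
  endfacet
  facet normal -0.8674 -0.4977 0.0000
    outer loop
      vertex 0.0 7.0 0.0
      vertex 3.5 0.9 14.0
      vertex 0.0 7.0 14.0
    endloop
  endfacet
  facet normal 0.0000 -1.0000 0.0000
    outer loop
      vertex 3.5 0.9 0.0
      vertex 10.5 0.9 0.0
      vertex 10.5 0.9 14.0
    endloop
  endfacet
  facet normal 0.0000 -1.0000 0.0000
    outer loop
      vertex 3.5 0.9 0.0
      vertex 10.5 0.9 14.0
      vertex 3.5 0.9 14.0
    endloop
  endfacet
  facet normal 0.8674 -0.4977 0.0000
    outer loop
      vertex 10.5 0.9 0.0
      vertex 14.0 7.0 0.0
      vertex 14.0 7.0 14.0
    endloop
  endfacet
  facet normal 0.8674 -0.4977 0.0000
    outer loop
      vertex 10.5 0.9 0.0
      vertex 14.0 7.0 14.0
      vertex 10.5 0.9 14.0
    endloop
  endfacet
endsolid part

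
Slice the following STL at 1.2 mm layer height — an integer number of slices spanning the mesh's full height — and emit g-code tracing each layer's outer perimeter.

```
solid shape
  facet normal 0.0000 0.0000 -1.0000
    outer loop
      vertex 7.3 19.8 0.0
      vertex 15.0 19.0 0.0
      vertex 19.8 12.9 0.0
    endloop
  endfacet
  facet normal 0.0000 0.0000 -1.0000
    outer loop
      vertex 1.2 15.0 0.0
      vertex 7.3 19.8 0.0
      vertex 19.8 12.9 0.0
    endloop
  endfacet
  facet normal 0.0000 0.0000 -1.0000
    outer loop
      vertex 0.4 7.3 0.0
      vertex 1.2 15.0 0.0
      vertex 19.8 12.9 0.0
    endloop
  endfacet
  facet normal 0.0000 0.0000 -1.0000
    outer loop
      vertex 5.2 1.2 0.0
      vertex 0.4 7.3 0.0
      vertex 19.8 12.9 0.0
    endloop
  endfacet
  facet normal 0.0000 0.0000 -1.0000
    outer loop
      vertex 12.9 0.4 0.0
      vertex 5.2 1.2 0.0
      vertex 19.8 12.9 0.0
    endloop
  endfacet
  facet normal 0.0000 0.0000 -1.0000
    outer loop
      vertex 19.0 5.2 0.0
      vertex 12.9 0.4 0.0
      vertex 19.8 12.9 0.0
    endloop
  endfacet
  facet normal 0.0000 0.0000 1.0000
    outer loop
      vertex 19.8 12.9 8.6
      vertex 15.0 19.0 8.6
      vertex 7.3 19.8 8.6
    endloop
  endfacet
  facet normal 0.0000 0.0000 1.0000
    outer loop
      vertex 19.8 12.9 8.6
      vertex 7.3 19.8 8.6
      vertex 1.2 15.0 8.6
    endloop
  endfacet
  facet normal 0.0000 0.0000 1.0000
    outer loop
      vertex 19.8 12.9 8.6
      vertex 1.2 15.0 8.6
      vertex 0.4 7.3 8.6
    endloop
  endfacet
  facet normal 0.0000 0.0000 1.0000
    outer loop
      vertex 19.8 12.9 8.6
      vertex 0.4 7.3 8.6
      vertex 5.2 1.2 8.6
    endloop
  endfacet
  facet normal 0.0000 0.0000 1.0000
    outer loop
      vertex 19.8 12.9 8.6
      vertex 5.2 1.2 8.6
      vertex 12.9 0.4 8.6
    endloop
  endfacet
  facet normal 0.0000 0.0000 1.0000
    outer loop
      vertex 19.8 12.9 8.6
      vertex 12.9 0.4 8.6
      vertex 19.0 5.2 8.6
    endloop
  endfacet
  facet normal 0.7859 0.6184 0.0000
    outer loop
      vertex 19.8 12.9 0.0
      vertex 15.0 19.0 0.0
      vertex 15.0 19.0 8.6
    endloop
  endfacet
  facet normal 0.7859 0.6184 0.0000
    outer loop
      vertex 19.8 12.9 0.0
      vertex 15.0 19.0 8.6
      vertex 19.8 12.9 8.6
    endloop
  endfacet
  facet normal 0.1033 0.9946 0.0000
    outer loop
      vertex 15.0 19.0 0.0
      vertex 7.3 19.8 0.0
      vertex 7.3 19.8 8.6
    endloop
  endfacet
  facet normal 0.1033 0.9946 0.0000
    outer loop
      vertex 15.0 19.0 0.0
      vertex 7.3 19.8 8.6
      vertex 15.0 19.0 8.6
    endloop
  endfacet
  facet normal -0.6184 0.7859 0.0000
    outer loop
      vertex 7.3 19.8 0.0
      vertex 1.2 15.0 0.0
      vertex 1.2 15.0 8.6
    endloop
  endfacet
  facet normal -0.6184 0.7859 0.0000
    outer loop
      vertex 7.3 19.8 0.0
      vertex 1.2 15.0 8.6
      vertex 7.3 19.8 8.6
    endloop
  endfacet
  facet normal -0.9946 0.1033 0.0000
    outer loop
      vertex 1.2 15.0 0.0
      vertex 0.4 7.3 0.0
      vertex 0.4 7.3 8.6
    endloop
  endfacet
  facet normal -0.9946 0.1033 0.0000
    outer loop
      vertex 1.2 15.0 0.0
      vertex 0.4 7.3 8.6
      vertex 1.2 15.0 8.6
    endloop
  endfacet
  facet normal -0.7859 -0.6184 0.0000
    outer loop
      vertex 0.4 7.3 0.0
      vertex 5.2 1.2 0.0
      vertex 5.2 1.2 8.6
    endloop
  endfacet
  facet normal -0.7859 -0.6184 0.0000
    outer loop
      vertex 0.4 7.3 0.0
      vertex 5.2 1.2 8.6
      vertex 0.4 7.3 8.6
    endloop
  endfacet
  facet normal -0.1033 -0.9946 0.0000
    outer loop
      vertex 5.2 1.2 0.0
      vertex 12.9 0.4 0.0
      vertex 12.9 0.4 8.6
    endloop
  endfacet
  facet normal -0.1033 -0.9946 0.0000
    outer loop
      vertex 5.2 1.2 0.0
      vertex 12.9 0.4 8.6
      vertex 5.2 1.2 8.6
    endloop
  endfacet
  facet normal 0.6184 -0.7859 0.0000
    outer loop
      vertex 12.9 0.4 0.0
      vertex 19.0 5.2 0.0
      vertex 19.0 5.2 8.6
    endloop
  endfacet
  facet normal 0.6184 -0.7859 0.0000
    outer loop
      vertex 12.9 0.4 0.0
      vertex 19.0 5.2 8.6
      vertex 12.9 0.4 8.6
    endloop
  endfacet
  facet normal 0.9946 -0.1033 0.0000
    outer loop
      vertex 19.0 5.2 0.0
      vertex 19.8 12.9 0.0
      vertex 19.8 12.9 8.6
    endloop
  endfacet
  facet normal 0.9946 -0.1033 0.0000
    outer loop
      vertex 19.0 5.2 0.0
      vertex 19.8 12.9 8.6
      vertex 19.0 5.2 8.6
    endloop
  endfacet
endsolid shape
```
; perimeter-only toolpath
G21 ; units = mm
G90 ; absolute positioning
G28 ; home
; layer 1
G0 Z1.2
G0 X19.8 Y12.9
G1 X15.0 Y19.0
G1 X7.3 Y19.8
G1 X1.2 Y15.0
G1 X0.4 Y7.3
G1 X5.2 Y1.2
G1 X12.9 Y0.4
G1 X19.0 Y5.2
G1 X19.8 Y12.9
; layer 2
G0 Z2.5
G0 X19.8 Y12.9
G1 X15.0 Y19.0
G1 X7.3 Y19.8
G1 X1.2 Y15.0
G1 X0.4 Y7.3
G1 X5.2 Y1.2
G1 X12.9 Y0.4
G1 X19.0 Y5.2
G1 X19.8 Y12.9
; layer 3
G0 Z3.7
G0 X19.8 Y12.9
G1 X15.0 Y19.0
G1 X7.3 Y19.8
G1 X1.2 Y15.0
G1 X0.4 Y7.3
G1 X5.2 Y1.2
G1 X12.9 Y0.4
G1 X19.0 Y5.2
G1 X19.8 Y12.9
; layer 4
G0 Z4.9
G0 X19.8 Y12.9
G1 X15.0 Y19.0
G1 X7.3 Y19.8
G1 X1.2 Y15.0
G1 X0.4 Y7.3
G1 X5.2 Y1.2
G1 X12.9 Y0.4
G1 X19.0 Y5.2
G1 X19.8 Y12.9
; layer 5
G0 Z6.1
G0 X19.8 Y12.9
G1 X15.0 Y19.0
G1 X7.3 Y19.8
G1 X1.2 Y15.0
G1 X0.4 Y7.3
G1 X5.2 Y1.2
G1 X12.9 Y0.4
G1 X19.0 Y5.2
G1 X19.8 Y12.9
; layer 6
G0 Z7.4
G0 X19.8 Y12.9
G1 X15.0 Y19.0
G1 X7.3 Y19.8
G1 X1.2 Y15.0
G1 X0.4 Y7.3
G1 X5.2 Y1.2
G1 X12.9 Y0.4
G1 X19.0 Y5.2
G1 X19.8 Y12.9
; layer 7
G0 Z8.6
G0 X19.8 Y12.9
G1 X15.0 Y19.0
G1 X7.3 Y19.8
G1 X1.2 Y15.0
G1 X0.4 Y7.3
G1 X5.2 Y1.2
G1 X12.9 Y0.4
G1 X19.0 Y5.2
G1 X19.8 Y12.9
M2 ; end

The solid is a regular 8-sided prism (a cylinder approximated with 8 flat sides), circumscribed radius ≈ 10.1 mm, height ≈ 8.6 mm. Slicing at Δz = 1.2 mm — 7 equal slices spanning the solid's height, so layer i sits at z = i·h/7 — gives 7 non-empty perimeters. Each is a 8-segment closed polygon; G0 lifts to the layer z and rapids to the start vertex, then G1 traces the edges.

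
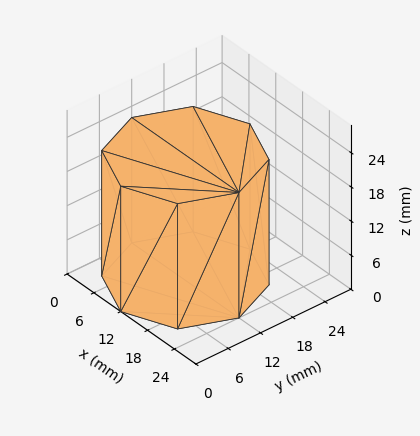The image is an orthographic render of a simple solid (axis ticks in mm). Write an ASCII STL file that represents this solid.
Reading the render: the shape is a regular 8-sided prism (a cylinder approximated with 8 flat sides), circumscribed radius ≈ 12 mm, height ≈ 22 mm (dimensions read to the nearest mm from the axis ticks). For the STL, each face is triangulated and given an outward normal.

solid part
  facet normal 0.0000 0.0000 -1.0000
    outer loop
      vertex 12.00 24.00 0.00
      vertex 20.49 20.49 0.00
      vertex 24.00 12.00 0.00
    endloop
  endfacet
  facet normal 0.0000 0.0000 -1.0000
    outer loop
      vertex 3.51 20.49 0.00
      vertex 12.00 24.00 0.00
      vertex 24.00 12.00 0.00
    endloop
  endfacet
  facet normal 0.0000 0.0000 -1.0000
    outer loop
      vertex 0.00 12.00 0.00
      vertex 3.51 20.49 0.00
      vertex 24.00 12.00 0.00
    endloop
  endfacet
  facet normal 0.0000 0.0000 -1.0000
    outer loop
      vertex 3.51 3.51 0.00
      vertex 0.00 12.00 0.00
      vertex 24.00 12.00 0.00
    endloop
  endfacet
  facet normal 0.0000 0.0000 -1.0000
    outer loop
      vertex 12.00 0.00 0.00
      vertex 3.51 3.51 0.00
      vertex 24.00 12.00 0.00
    endloop
  endfacet
  facet normal 0.0000 0.0000 -1.0000
    outer loop
      vertex 20.49 3.51 0.00
      vertex 12.00 0.00 0.00
      vertex 24.00 12.00 0.00
    endloop
  endfacet
  facet normal 0.0000 0.0000 1.0000
    outer loop
      vertex 24.00 12.00 22.00
      vertex 20.49 20.49 22.00
      vertex 12.00 24.00 22.00
    endloop
  endfacet
  facet normal 0.0000 0.0000 1.0000
    outer loop
      vertex 24.00 12.00 22.00
      vertex 12.00 24.00 22.00
      vertex 3.51 20.49 22.00
    endloop
  endfacet
  facet normal 0.0000 0.0000 1.0000
    outer loop
      vertex 24.00 12.00 22.00
      vertex 3.51 20.49 22.00
      vertex 0.00 12.00 22.00
    endloop
  endfacet
  facet normal 0.0000 0.0000 1.0000
    outer loop
      vertex 24.00 12.00 22.00
      vertex 0.00 12.00 22.00
      vertex 3.51 3.51 22.00
    endloop
  endfacet
  facet normal 0.0000 0.0000 1.0000
    outer loop
      vertex 24.00 12.00 22.00
      vertex 3.51 3.51 22.00
      vertex 12.00 0.00 22.00
    endloop
  endfacet
  facet normal 0.0000 0.0000 1.0000
    outer loop
      vertex 24.00 12.00 22.00
      vertex 12.00 0.00 22.00
      vertex 20.49 3.51 22.00
    endloop
  endfacet
  facet normal 0.9241 0.3821 0.0000
    outer loop
      vertex 24.00 12.00 0.00
      vertex 20.49 20.49 0.00
      vertex 20.49 20.49 22.00
    endloop
  endfacet
  facet normal 0.9241 0.3821 0.0000
    outer loop
      vertex 24.00 12.00 0.00
      vertex 20.49 20.49 22.00
      vertex 24.00 12.00 22.00
    endloop
  endfacet
  facet normal 0.3821 0.9241 0.0000
    outer loop
      vertex 20.49 20.49 0.00
      vertex 12.00 24.00 0.00
      vertex 12.00 24.00 22.00
    endloop
  endfacet
  facet normal 0.3821 0.9241 0.0000
    outer loop
      vertex 20.49 20.49 0.00
      vertex 12.00 24.00 22.00
      vertex 20.49 20.49 22.00
    endloop
  endfacet
  facet normal -0.3821 0.9241 0.0000
    outer loop
      vertex 12.00 24.00 0.00
      vertex 3.51 20.49 0.00
      vertex 3.51 20.49 22.00
    endloop
  endfacet
  facet normal -0.3821 0.9241 0.0000
    outer loop
      vertex 12.00 24.00 0.00
      vertex 3.51 20.49 22.00
      vertex 12.00 24.00 22.00
    endloop
  endfacet
  facet normal -0.9241 0.3821 0.0000
    outer loop
      vertex 3.51 20.49 0.00
      vertex 0.00 12.00 0.00
      vertex 0.00 12.00 22.00
    endloop
  endfacet
  facet normal -0.9241 0.3821 0.0000
    outer loop
      vertex 3.51 20.49 0.00
      vertex 0.00 12.00 22.00
      vertex 3.51 20.49 22.00
    endloop
  endfacet
  facet normal -0.9241 -0.3821 0.0000
    outer loop
      vertex 0.00 12.00 0.00
      vertex 3.51 3.51 0.00
      vertex 3.51 3.51 22.00
    endloop
  endfacet
  facet normal -0.9241 -0.3821 0.0000
    outer loop
      vertex 0.00 12.00 0.00
      vertex 3.51 3.51 22.00
      vertex 0.00 12.00 22.00
    endloop
  endfacet
  facet normal -0.3821 -0.9241 0.0000
    outer loop
      vertex 3.51 3.51 0.00
      vertex 12.00 0.00 0.00
      vertex 12.00 0.00 22.00
    endloop
  endfacet
  facet normal -0.3821 -0.9241 0.0000
    outer loop
      vertex 3.51 3.51 0.00
      vertex 12.00 0.00 22.00
      vertex 3.51 3.51 22.00
    endloop
  endfacet
  facet normal 0.3821 -0.9241 0.0000
    outer loop
      vertex 12.00 0.00 0.00
      vertex 20.49 3.51 0.00
      vertex 20.49 3.51 22.00
    endloop
  endfacet
  facet normal 0.3821 -0.9241 0.0000
    outer loop
      vertex 12.00 0.00 0.00
      vertex 20.49 3.51 22.00
      vertex 12.00 0.00 22.00
    endloop
  endfacet
  facet normal 0.9241 -0.3821 0.0000
    outer loop
      vertex 20.49 3.51 0.00
      vertex 24.00 12.00 0.00
      vertex 24.00 12.00 22.00
    endloop
  endfacet
  facet normal 0.9241 -0.3821 0.0000
    outer loop
      vertex 20.49 3.51 0.00
      vertex 24.00 12.00 22.00
      vertex 20.49 3.51 22.00
    endloop
  endfacet
endsolid part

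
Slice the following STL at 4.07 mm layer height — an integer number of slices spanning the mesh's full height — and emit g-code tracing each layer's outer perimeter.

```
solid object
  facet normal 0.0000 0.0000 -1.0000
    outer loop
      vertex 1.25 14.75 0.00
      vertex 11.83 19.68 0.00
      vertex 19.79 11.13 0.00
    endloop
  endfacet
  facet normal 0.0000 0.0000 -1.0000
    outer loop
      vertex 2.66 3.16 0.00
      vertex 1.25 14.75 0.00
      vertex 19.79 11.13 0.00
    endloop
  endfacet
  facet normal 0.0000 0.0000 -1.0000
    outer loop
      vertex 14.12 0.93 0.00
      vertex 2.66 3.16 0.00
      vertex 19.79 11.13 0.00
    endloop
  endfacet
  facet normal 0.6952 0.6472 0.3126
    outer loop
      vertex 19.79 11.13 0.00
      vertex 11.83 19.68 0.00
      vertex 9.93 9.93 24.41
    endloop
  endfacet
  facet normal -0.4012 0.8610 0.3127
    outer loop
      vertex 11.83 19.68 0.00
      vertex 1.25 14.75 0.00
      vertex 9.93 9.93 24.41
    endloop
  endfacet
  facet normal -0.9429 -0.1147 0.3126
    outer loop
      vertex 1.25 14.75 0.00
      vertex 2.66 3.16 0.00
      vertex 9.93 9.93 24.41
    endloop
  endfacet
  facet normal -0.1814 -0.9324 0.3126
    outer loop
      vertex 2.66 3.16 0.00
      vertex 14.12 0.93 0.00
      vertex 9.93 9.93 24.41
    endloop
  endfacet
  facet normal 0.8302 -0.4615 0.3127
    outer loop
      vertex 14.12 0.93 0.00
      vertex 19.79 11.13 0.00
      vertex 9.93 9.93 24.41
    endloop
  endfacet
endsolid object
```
; perimeter-only toolpath
G21 ; units = mm
G90 ; absolute positioning
G28 ; home
; layer 1
G0 Z4.07
G0 X18.15 Y10.93
G1 X11.51 Y18.06
G1 X2.70 Y13.95
G1 X3.87 Y4.29
G1 X13.42 Y2.43
G1 X18.15 Y10.93
; layer 2
G0 Z8.14
G0 X16.50 Y10.73
G1 X11.20 Y16.43
G1 X4.14 Y13.14
G1 X5.08 Y5.42
G1 X12.72 Y3.93
G1 X16.50 Y10.73
; layer 3
G0 Z12.21
G0 X14.86 Y10.53
G1 X10.88 Y14.80
G1 X5.59 Y12.34
G1 X6.29 Y6.54
G1 X12.02 Y5.43
G1 X14.86 Y10.53
; layer 4
G0 Z16.27
G0 X13.22 Y10.33
G1 X10.56 Y13.18
G1 X7.04 Y11.54
G1 X7.51 Y7.67
G1 X11.33 Y6.93
G1 X13.22 Y10.33
; layer 5
G0 Z20.34
G0 X11.57 Y10.13
G1 X10.25 Y11.55
G1 X8.48 Y10.73
G1 X8.72 Y8.80
G1 X10.63 Y8.43
G1 X11.57 Y10.13
M2 ; end

The solid is a regular 5-sided pyramid, base circumscribed radius ≈ 9.93 mm, apex at z ≈ 24.4 mm. Slicing at Δz = 4.07 mm — 6 equal slices spanning the solid's height, so layer i sits at z = i·h/6 — gives 5 non-empty perimeters. Each is a 5-segment closed polygon; G0 lifts to the layer z and rapids to the start vertex, then G1 traces the edges. The cross-section shrinks linearly with z (the slice at the apex is degenerate and omitted).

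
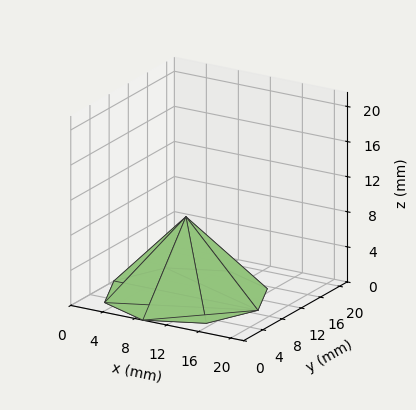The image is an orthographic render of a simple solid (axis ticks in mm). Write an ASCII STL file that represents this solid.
Reading the render: the shape is a regular 8-sided pyramid, base circumscribed radius ≈ 9 mm, apex at z ≈ 9 mm (dimensions read to the nearest mm from the axis ticks). For the STL, each face is triangulated and given an outward normal.

solid part
  facet normal 0.0000 0.0000 -1.0000
    outer loop
      vertex 9.00 18.00 0.00
      vertex 15.36 15.36 0.00
      vertex 18.00 9.00 0.00
    endloop
  endfacet
  facet normal 0.0000 0.0000 -1.0000
    outer loop
      vertex 2.64 15.36 0.00
      vertex 9.00 18.00 0.00
      vertex 18.00 9.00 0.00
    endloop
  endfacet
  facet normal 0.0000 0.0000 -1.0000
    outer loop
      vertex 0.00 9.00 0.00
      vertex 2.64 15.36 0.00
      vertex 18.00 9.00 0.00
    endloop
  endfacet
  facet normal 0.0000 0.0000 -1.0000
    outer loop
      vertex 2.64 2.64 0.00
      vertex 0.00 9.00 0.00
      vertex 18.00 9.00 0.00
    endloop
  endfacet
  facet normal 0.0000 0.0000 -1.0000
    outer loop
      vertex 9.00 0.00 0.00
      vertex 2.64 2.64 0.00
      vertex 18.00 9.00 0.00
    endloop
  endfacet
  facet normal 0.0000 0.0000 -1.0000
    outer loop
      vertex 15.36 2.64 0.00
      vertex 9.00 0.00 0.00
      vertex 18.00 9.00 0.00
    endloop
  endfacet
  facet normal 0.6785 0.2816 0.6785
    outer loop
      vertex 18.00 9.00 0.00
      vertex 15.36 15.36 0.00
      vertex 9.00 9.00 9.00
    endloop
  endfacet
  facet normal 0.2816 0.6785 0.6785
    outer loop
      vertex 15.36 15.36 0.00
      vertex 9.00 18.00 0.00
      vertex 9.00 9.00 9.00
    endloop
  endfacet
  facet normal -0.2816 0.6785 0.6785
    outer loop
      vertex 9.00 18.00 0.00
      vertex 2.64 15.36 0.00
      vertex 9.00 9.00 9.00
    endloop
  endfacet
  facet normal -0.6785 0.2816 0.6785
    outer loop
      vertex 2.64 15.36 0.00
      vertex 0.00 9.00 0.00
      vertex 9.00 9.00 9.00
    endloop
  endfacet
  facet normal -0.6785 -0.2816 0.6785
    outer loop
      vertex 0.00 9.00 0.00
      vertex 2.64 2.64 0.00
      vertex 9.00 9.00 9.00
    endloop
  endfacet
  facet normal -0.2816 -0.6785 0.6785
    outer loop
      vertex 2.64 2.64 0.00
      vertex 9.00 0.00 0.00
      vertex 9.00 9.00 9.00
    endloop
  endfacet
  facet normal 0.2816 -0.6785 0.6785
    outer loop
      vertex 9.00 0.00 0.00
      vertex 15.36 2.64 0.00
      vertex 9.00 9.00 9.00
    endloop
  endfacet
  facet normal 0.6785 -0.2816 0.6785
    outer loop
      vertex 15.36 2.64 0.00
      vertex 18.00 9.00 0.00
      vertex 9.00 9.00 9.00
    endloop
  endfacet
endsolid part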